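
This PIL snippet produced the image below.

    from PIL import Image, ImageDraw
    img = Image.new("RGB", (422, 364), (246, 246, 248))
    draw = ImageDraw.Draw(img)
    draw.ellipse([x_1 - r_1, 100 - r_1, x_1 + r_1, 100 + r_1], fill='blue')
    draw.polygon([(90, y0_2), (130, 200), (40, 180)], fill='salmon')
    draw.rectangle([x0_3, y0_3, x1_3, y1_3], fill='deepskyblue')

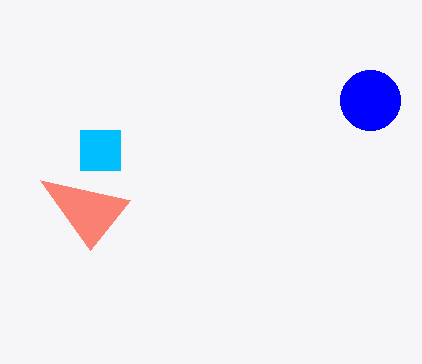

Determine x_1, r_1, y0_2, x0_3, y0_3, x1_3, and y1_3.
x_1 = 370
r_1 = 30
y0_2 = 250
x0_3 = 80
y0_3 = 130
x1_3 = 120
y1_3 = 170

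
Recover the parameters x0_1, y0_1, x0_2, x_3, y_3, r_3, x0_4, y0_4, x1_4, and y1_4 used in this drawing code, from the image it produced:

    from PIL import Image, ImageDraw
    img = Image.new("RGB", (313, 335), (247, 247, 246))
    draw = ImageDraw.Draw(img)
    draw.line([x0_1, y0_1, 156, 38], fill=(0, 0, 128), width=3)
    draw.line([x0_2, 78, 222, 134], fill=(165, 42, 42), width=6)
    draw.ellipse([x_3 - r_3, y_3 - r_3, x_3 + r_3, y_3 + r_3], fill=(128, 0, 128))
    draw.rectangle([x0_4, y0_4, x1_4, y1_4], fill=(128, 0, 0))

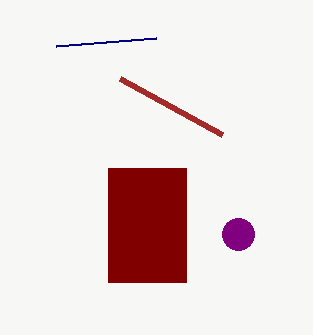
x0_1 = 56
y0_1 = 46
x0_2 = 120
x_3 = 238
y_3 = 234
r_3 = 16
x0_4 = 108
y0_4 = 168
x1_4 = 186
y1_4 = 282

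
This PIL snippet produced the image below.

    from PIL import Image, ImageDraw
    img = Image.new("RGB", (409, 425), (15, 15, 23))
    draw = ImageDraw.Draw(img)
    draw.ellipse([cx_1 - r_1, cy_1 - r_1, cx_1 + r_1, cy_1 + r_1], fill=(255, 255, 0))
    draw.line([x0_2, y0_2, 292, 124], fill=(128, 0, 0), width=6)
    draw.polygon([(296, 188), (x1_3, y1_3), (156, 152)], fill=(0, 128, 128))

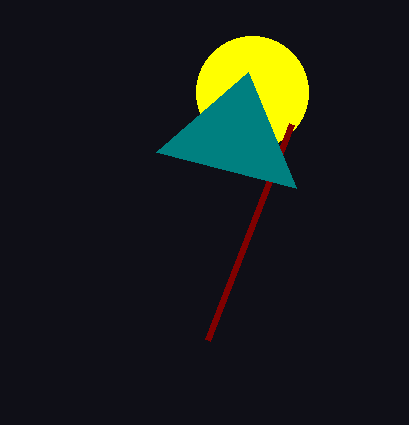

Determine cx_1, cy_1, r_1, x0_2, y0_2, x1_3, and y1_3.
cx_1 = 252; cy_1 = 92; r_1 = 56; x0_2 = 208; y0_2 = 340; x1_3 = 248; y1_3 = 72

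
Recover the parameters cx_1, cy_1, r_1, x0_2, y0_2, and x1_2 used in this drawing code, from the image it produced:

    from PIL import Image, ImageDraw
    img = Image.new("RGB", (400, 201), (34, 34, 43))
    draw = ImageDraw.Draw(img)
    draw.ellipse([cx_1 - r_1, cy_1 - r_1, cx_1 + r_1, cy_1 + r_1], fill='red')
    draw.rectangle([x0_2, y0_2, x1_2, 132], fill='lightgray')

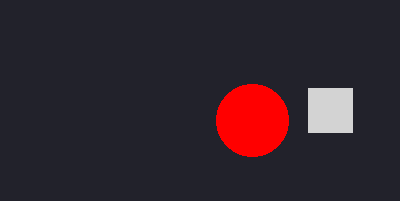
cx_1 = 252, cy_1 = 120, r_1 = 36, x0_2 = 308, y0_2 = 88, x1_2 = 352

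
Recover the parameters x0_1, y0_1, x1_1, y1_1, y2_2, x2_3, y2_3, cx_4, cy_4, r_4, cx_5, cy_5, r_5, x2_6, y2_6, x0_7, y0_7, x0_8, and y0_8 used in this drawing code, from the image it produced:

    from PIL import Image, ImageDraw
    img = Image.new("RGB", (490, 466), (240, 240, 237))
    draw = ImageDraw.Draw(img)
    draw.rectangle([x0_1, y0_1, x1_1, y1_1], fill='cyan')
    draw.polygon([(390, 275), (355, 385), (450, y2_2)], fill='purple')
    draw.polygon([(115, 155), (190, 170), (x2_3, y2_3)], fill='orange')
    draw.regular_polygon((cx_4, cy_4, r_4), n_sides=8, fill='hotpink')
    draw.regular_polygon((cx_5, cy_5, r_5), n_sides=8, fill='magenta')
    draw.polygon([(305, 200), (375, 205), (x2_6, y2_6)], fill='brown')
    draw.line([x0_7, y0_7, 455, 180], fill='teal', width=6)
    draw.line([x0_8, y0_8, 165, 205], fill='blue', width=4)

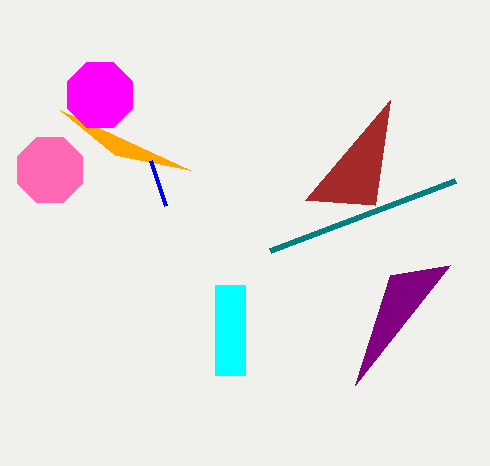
x0_1 = 215, y0_1 = 285, x1_1 = 245, y1_1 = 375, y2_2 = 265, x2_3 = 60, y2_3 = 110, cx_4 = 50, cy_4 = 170, r_4 = 35, cx_5 = 100, cy_5 = 95, r_5 = 35, x2_6 = 390, y2_6 = 100, x0_7 = 270, y0_7 = 250, x0_8 = 150, y0_8 = 160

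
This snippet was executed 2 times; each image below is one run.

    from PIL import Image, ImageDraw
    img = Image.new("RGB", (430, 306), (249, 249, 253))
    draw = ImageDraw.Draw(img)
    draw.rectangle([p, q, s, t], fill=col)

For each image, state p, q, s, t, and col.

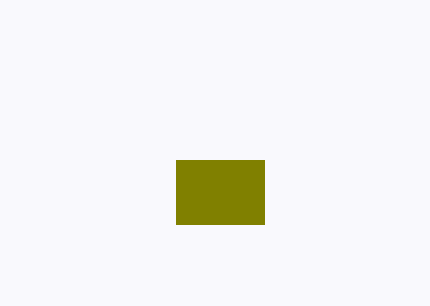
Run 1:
p = 176
q = 160
s = 264
t = 224
col = 'olive'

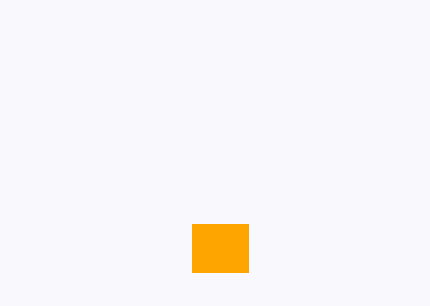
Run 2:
p = 192; q = 224; s = 248; t = 272; col = 'orange'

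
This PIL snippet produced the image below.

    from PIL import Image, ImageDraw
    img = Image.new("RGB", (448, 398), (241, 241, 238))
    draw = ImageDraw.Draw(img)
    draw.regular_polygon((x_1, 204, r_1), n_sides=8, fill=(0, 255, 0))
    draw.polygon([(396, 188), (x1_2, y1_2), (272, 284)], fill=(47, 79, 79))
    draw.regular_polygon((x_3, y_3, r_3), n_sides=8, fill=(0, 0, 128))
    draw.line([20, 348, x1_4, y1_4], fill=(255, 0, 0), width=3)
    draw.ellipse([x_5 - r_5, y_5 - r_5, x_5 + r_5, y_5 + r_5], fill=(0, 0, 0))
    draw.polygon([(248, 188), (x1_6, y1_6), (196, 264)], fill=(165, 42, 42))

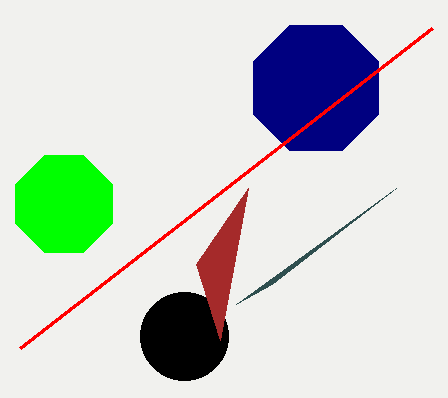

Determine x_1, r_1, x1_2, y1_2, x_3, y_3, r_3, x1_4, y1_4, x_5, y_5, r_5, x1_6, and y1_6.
x_1 = 64
r_1 = 52
x1_2 = 236
y1_2 = 304
x_3 = 316
y_3 = 88
r_3 = 68
x1_4 = 432
y1_4 = 28
x_5 = 184
y_5 = 336
r_5 = 44
x1_6 = 220
y1_6 = 340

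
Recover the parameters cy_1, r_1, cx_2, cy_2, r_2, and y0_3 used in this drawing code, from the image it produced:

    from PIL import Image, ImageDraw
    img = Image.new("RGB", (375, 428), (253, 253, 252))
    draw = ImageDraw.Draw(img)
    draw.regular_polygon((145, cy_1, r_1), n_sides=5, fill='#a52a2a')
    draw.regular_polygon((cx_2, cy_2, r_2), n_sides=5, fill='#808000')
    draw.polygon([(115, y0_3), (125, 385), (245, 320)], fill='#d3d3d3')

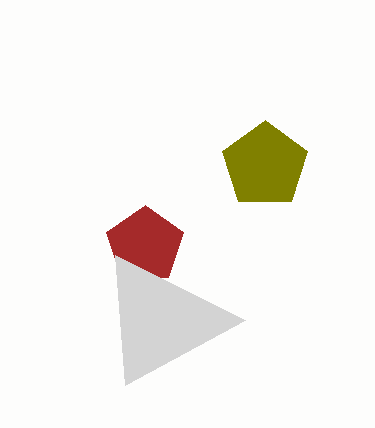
cy_1 = 245
r_1 = 40
cx_2 = 265
cy_2 = 165
r_2 = 45
y0_3 = 255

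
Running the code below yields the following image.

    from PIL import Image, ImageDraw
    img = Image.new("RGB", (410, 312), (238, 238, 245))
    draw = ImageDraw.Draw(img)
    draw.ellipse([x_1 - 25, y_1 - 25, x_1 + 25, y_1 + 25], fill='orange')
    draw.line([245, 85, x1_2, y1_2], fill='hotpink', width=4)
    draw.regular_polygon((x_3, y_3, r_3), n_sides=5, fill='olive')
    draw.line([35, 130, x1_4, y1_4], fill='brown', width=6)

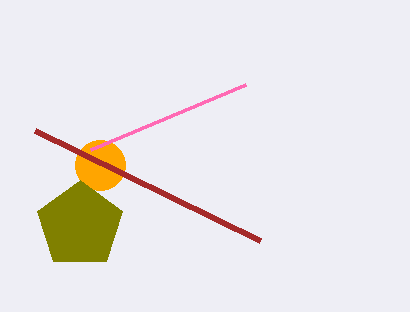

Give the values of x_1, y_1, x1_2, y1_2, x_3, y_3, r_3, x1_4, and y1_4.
x_1 = 100; y_1 = 165; x1_2 = 90; y1_2 = 150; x_3 = 80; y_3 = 225; r_3 = 45; x1_4 = 260; y1_4 = 240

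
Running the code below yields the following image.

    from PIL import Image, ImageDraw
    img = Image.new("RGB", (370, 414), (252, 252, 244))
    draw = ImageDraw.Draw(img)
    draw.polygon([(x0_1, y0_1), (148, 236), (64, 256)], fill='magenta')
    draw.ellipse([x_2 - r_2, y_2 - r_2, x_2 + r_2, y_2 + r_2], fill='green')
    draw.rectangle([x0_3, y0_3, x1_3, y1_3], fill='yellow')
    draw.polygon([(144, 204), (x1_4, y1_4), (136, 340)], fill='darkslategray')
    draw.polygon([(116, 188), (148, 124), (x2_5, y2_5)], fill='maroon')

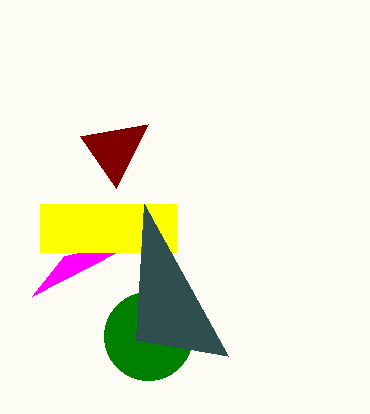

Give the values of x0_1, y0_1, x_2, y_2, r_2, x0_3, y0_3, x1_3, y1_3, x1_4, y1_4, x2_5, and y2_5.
x0_1 = 32; y0_1 = 296; x_2 = 148; y_2 = 336; r_2 = 44; x0_3 = 40; y0_3 = 204; x1_3 = 176; y1_3 = 252; x1_4 = 228; y1_4 = 356; x2_5 = 80; y2_5 = 136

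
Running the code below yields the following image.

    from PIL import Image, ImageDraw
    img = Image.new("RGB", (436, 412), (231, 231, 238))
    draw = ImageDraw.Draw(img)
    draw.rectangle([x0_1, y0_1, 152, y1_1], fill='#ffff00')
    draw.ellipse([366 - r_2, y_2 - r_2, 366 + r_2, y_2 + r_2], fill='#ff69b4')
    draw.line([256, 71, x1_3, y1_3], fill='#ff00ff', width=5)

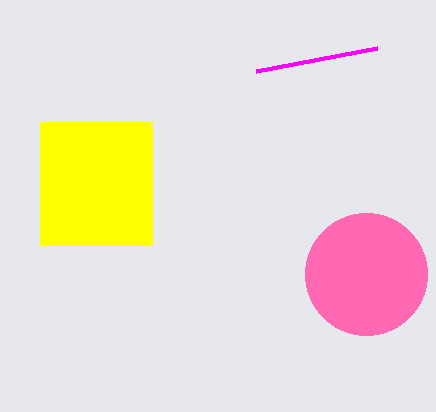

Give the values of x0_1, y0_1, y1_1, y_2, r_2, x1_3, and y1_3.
x0_1 = 40; y0_1 = 122; y1_1 = 245; y_2 = 274; r_2 = 61; x1_3 = 377; y1_3 = 48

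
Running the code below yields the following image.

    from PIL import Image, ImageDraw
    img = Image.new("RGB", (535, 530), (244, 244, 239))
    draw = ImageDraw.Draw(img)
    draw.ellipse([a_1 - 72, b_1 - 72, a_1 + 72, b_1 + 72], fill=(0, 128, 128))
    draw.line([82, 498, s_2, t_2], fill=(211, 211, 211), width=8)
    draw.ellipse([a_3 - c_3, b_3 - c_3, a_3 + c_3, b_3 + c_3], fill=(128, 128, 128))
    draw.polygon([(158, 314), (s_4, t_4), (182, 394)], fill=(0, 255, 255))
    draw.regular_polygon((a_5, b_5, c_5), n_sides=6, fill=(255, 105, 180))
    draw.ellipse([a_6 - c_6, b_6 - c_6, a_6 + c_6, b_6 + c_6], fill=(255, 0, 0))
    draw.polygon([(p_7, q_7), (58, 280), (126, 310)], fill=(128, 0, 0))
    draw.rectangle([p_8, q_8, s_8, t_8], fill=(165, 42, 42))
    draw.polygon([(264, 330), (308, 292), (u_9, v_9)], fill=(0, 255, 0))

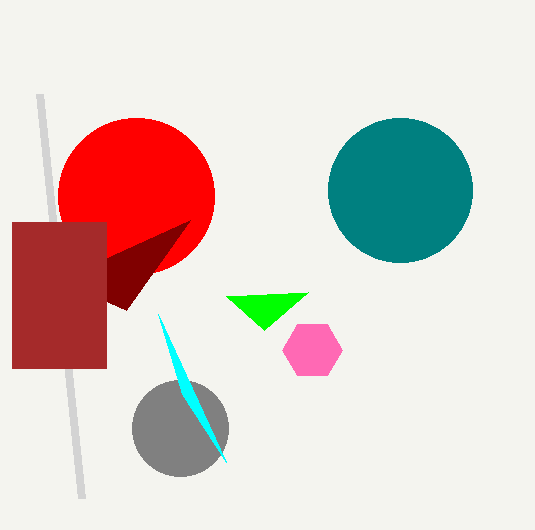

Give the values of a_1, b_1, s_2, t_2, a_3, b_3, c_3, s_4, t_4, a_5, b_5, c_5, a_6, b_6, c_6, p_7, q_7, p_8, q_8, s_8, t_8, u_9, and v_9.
a_1 = 400; b_1 = 190; s_2 = 40; t_2 = 94; a_3 = 180; b_3 = 428; c_3 = 48; s_4 = 226; t_4 = 462; a_5 = 312; b_5 = 350; c_5 = 30; a_6 = 136; b_6 = 196; c_6 = 78; p_7 = 190; q_7 = 220; p_8 = 12; q_8 = 222; s_8 = 106; t_8 = 368; u_9 = 226; v_9 = 296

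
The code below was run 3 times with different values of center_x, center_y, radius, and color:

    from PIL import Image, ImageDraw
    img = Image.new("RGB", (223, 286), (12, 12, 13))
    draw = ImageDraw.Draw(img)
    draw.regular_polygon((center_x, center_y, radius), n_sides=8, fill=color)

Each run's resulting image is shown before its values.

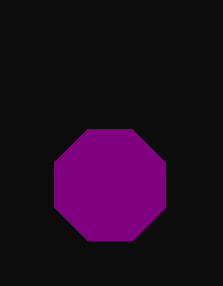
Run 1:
center_x = 110; center_y = 185; radius = 60; color = 'purple'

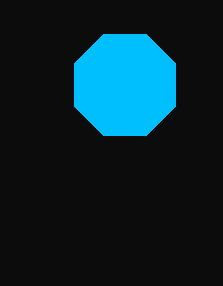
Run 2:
center_x = 125
center_y = 85
radius = 55
color = 'deepskyblue'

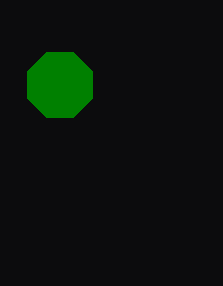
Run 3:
center_x = 60; center_y = 85; radius = 35; color = 'green'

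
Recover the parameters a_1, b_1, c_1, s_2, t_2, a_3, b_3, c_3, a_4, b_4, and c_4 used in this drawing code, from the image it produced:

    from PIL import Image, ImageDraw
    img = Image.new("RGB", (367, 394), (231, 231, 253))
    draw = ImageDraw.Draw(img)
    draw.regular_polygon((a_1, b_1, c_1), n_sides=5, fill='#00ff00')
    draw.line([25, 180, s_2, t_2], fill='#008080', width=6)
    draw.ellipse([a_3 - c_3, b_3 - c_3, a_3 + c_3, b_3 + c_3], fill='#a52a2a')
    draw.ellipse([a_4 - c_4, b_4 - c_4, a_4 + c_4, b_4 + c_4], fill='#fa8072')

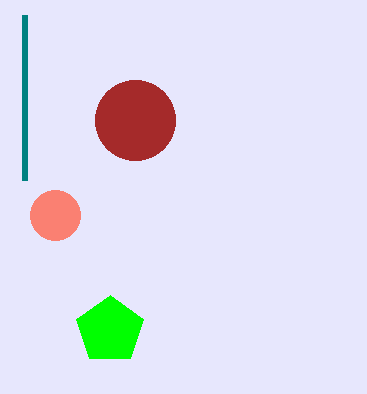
a_1 = 110, b_1 = 330, c_1 = 35, s_2 = 25, t_2 = 15, a_3 = 135, b_3 = 120, c_3 = 40, a_4 = 55, b_4 = 215, c_4 = 25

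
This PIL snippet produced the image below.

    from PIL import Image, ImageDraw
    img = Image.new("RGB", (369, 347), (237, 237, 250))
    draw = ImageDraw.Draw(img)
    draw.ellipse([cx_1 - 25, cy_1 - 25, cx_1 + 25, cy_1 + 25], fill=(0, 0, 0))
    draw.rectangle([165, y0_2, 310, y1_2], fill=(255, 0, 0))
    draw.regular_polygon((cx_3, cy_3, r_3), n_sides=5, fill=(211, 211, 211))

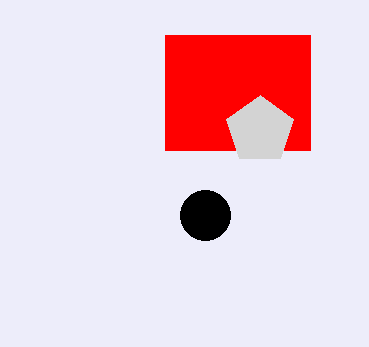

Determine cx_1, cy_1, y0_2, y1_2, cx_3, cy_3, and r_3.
cx_1 = 205, cy_1 = 215, y0_2 = 35, y1_2 = 150, cx_3 = 260, cy_3 = 130, r_3 = 35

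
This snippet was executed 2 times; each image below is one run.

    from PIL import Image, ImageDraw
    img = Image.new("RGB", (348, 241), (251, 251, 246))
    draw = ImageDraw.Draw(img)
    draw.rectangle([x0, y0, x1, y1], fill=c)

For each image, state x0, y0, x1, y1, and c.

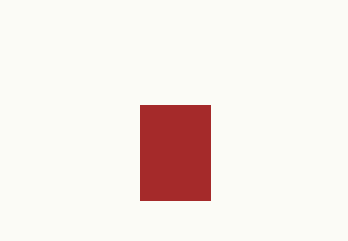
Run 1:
x0 = 140, y0 = 105, x1 = 210, y1 = 200, c = 'brown'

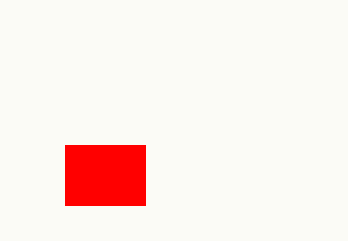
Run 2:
x0 = 65
y0 = 145
x1 = 145
y1 = 205
c = 'red'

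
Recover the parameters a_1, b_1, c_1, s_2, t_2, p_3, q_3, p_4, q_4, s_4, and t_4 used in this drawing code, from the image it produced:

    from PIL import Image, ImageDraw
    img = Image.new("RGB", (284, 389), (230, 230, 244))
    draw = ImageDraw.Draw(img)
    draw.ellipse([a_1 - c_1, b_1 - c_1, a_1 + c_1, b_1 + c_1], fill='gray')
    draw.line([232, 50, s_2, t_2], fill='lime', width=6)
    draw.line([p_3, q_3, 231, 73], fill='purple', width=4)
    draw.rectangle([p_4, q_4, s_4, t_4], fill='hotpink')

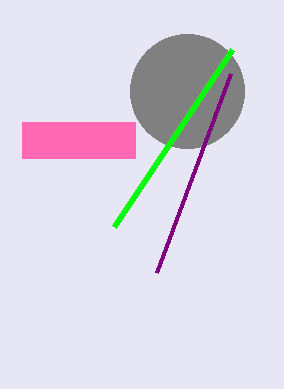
a_1 = 187
b_1 = 91
c_1 = 57
s_2 = 114
t_2 = 227
p_3 = 157
q_3 = 272
p_4 = 22
q_4 = 122
s_4 = 135
t_4 = 158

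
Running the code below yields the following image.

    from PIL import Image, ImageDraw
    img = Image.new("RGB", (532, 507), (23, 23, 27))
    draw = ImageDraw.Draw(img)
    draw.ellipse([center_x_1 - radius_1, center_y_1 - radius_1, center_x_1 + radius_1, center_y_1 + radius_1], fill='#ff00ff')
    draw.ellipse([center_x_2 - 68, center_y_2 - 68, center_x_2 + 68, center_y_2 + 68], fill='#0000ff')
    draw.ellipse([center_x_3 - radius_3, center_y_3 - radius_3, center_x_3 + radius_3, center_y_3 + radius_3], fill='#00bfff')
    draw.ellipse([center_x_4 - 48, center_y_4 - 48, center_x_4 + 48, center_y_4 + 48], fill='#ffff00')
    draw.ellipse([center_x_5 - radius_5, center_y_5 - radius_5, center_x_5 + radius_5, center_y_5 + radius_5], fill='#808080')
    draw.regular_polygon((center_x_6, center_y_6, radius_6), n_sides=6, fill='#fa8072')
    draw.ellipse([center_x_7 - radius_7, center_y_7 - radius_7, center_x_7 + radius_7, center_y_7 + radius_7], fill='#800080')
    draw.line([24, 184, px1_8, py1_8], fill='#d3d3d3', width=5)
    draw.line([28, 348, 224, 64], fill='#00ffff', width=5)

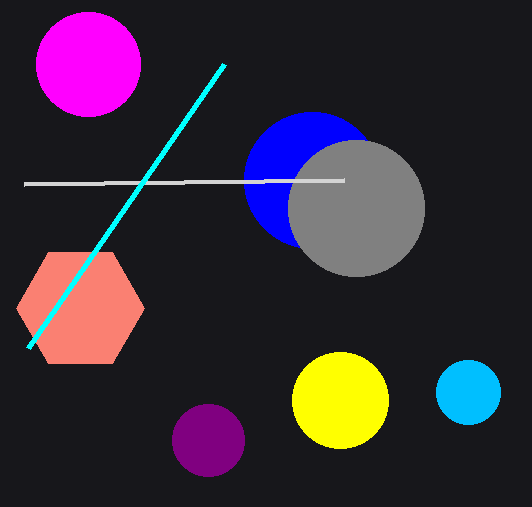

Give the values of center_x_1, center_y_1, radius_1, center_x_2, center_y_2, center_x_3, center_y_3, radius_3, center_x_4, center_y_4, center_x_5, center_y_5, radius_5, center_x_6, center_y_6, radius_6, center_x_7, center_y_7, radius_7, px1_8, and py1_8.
center_x_1 = 88, center_y_1 = 64, radius_1 = 52, center_x_2 = 312, center_y_2 = 180, center_x_3 = 468, center_y_3 = 392, radius_3 = 32, center_x_4 = 340, center_y_4 = 400, center_x_5 = 356, center_y_5 = 208, radius_5 = 68, center_x_6 = 80, center_y_6 = 308, radius_6 = 64, center_x_7 = 208, center_y_7 = 440, radius_7 = 36, px1_8 = 344, py1_8 = 180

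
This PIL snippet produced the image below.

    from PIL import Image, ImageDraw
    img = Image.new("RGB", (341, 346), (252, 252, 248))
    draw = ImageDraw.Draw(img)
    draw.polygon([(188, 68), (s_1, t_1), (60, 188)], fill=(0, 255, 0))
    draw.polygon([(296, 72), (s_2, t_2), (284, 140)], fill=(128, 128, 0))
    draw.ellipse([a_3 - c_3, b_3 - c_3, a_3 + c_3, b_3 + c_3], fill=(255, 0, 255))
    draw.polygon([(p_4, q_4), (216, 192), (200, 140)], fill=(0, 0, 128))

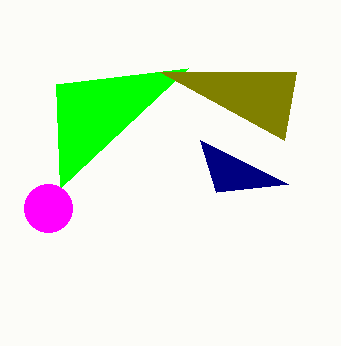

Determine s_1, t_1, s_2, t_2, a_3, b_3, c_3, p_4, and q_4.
s_1 = 56, t_1 = 84, s_2 = 160, t_2 = 72, a_3 = 48, b_3 = 208, c_3 = 24, p_4 = 288, q_4 = 184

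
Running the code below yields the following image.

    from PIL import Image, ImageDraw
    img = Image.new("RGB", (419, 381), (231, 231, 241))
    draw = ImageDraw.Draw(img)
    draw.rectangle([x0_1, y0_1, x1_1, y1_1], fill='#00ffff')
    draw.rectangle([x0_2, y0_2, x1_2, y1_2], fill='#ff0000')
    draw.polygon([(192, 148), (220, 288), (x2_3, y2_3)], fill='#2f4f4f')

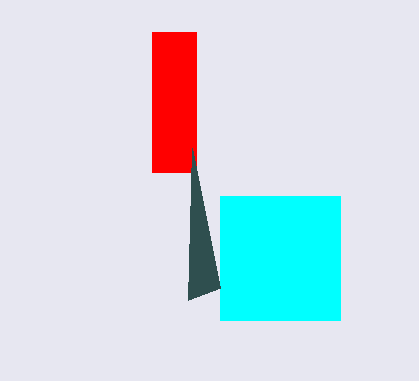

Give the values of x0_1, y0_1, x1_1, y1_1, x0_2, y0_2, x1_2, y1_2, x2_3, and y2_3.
x0_1 = 220, y0_1 = 196, x1_1 = 340, y1_1 = 320, x0_2 = 152, y0_2 = 32, x1_2 = 196, y1_2 = 172, x2_3 = 188, y2_3 = 300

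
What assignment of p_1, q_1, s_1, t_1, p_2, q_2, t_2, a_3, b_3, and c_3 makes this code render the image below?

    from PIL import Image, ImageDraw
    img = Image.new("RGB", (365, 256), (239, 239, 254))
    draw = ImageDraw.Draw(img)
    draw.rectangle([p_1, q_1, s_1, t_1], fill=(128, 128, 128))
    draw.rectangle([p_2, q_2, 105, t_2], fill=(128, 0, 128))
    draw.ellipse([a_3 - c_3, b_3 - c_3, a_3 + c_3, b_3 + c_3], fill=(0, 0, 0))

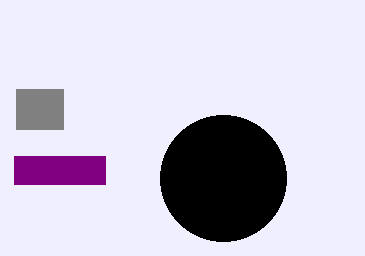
p_1 = 16
q_1 = 89
s_1 = 63
t_1 = 129
p_2 = 14
q_2 = 156
t_2 = 184
a_3 = 223
b_3 = 178
c_3 = 63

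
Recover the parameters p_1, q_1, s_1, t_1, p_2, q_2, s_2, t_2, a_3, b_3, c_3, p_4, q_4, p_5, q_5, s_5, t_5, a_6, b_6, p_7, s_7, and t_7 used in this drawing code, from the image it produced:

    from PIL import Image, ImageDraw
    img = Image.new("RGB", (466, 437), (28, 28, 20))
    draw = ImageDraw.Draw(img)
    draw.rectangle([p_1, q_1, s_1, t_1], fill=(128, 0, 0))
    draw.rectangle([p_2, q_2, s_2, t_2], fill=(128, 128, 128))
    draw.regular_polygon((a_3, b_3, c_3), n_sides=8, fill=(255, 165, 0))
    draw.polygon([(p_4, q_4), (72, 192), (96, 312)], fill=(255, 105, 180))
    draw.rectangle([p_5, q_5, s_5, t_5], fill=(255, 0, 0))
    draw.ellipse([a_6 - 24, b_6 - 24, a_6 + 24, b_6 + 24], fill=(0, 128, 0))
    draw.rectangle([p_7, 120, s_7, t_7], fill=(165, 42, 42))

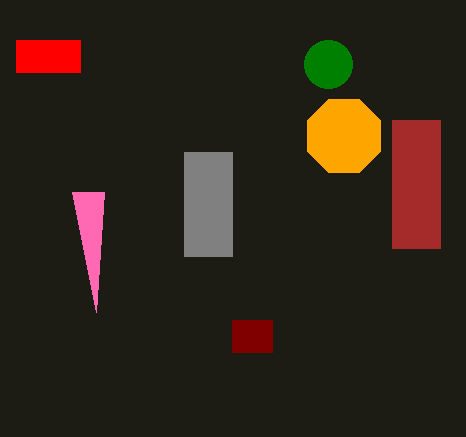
p_1 = 232; q_1 = 320; s_1 = 272; t_1 = 352; p_2 = 184; q_2 = 152; s_2 = 232; t_2 = 256; a_3 = 344; b_3 = 136; c_3 = 40; p_4 = 104; q_4 = 192; p_5 = 16; q_5 = 40; s_5 = 80; t_5 = 72; a_6 = 328; b_6 = 64; p_7 = 392; s_7 = 440; t_7 = 248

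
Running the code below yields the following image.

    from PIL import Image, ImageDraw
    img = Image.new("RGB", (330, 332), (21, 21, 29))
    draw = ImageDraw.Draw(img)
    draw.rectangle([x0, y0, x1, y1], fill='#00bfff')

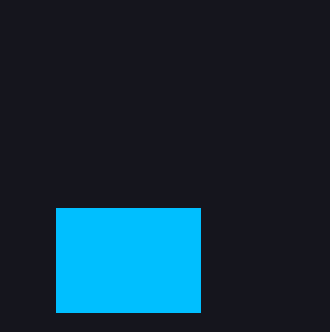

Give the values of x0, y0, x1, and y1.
x0 = 56, y0 = 208, x1 = 200, y1 = 312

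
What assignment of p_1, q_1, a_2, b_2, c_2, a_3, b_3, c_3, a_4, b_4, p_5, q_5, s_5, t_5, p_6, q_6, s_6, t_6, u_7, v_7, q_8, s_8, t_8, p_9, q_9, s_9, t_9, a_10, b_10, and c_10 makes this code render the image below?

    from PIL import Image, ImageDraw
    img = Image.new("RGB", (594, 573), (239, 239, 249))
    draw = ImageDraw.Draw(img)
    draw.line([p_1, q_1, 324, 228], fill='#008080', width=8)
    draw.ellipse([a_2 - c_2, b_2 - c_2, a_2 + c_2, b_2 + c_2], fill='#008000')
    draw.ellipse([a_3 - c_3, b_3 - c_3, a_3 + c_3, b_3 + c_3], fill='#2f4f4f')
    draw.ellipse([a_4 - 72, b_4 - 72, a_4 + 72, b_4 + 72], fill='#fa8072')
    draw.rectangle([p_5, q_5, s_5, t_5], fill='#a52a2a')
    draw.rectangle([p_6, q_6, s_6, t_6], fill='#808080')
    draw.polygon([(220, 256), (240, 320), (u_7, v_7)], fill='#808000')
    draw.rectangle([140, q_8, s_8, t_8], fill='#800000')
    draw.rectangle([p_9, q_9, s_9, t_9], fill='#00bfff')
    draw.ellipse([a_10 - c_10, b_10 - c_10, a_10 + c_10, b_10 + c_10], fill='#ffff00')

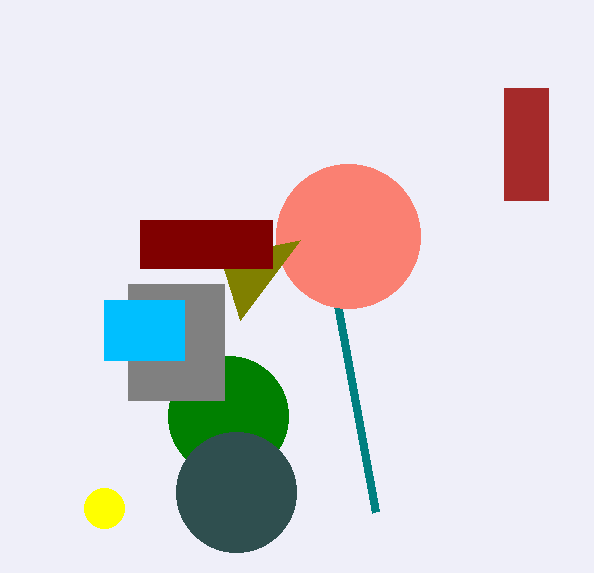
p_1 = 376; q_1 = 512; a_2 = 228; b_2 = 416; c_2 = 60; a_3 = 236; b_3 = 492; c_3 = 60; a_4 = 348; b_4 = 236; p_5 = 504; q_5 = 88; s_5 = 548; t_5 = 200; p_6 = 128; q_6 = 284; s_6 = 224; t_6 = 400; u_7 = 300; v_7 = 240; q_8 = 220; s_8 = 272; t_8 = 268; p_9 = 104; q_9 = 300; s_9 = 184; t_9 = 360; a_10 = 104; b_10 = 508; c_10 = 20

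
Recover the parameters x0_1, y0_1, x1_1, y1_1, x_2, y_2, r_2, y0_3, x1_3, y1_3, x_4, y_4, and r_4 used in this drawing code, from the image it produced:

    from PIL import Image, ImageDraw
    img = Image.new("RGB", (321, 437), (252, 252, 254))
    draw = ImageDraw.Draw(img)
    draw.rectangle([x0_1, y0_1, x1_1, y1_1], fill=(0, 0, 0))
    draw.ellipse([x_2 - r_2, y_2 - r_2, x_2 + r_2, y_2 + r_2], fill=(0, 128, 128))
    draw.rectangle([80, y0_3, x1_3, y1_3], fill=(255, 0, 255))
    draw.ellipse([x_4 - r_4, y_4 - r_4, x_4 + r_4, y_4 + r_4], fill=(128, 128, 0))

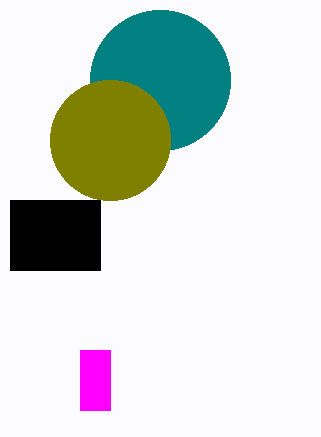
x0_1 = 10, y0_1 = 200, x1_1 = 100, y1_1 = 270, x_2 = 160, y_2 = 80, r_2 = 70, y0_3 = 350, x1_3 = 110, y1_3 = 410, x_4 = 110, y_4 = 140, r_4 = 60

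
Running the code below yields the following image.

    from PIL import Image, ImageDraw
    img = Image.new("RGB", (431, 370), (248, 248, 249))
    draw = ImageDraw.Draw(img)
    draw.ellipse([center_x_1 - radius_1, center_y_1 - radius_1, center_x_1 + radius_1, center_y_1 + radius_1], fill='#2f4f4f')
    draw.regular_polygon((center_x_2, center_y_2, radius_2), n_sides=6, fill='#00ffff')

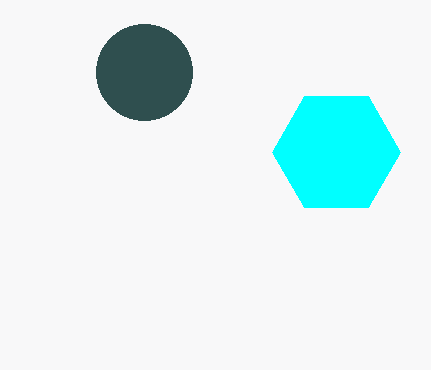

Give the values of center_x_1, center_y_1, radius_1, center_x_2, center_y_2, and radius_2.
center_x_1 = 144, center_y_1 = 72, radius_1 = 48, center_x_2 = 336, center_y_2 = 152, radius_2 = 64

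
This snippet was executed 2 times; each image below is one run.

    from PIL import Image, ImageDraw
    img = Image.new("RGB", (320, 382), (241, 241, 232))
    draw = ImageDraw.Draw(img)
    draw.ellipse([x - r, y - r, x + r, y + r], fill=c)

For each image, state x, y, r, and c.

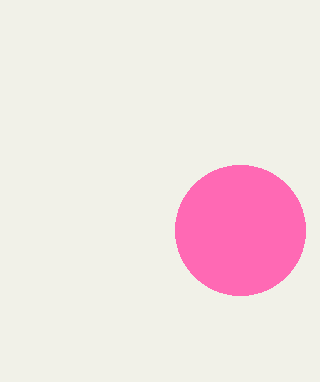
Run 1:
x = 240
y = 230
r = 65
c = 'hotpink'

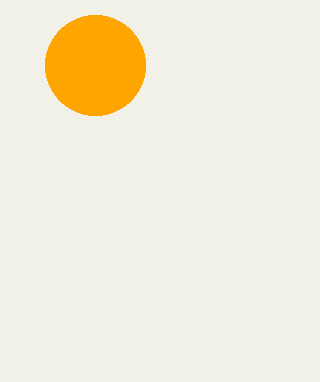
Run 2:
x = 95; y = 65; r = 50; c = 'orange'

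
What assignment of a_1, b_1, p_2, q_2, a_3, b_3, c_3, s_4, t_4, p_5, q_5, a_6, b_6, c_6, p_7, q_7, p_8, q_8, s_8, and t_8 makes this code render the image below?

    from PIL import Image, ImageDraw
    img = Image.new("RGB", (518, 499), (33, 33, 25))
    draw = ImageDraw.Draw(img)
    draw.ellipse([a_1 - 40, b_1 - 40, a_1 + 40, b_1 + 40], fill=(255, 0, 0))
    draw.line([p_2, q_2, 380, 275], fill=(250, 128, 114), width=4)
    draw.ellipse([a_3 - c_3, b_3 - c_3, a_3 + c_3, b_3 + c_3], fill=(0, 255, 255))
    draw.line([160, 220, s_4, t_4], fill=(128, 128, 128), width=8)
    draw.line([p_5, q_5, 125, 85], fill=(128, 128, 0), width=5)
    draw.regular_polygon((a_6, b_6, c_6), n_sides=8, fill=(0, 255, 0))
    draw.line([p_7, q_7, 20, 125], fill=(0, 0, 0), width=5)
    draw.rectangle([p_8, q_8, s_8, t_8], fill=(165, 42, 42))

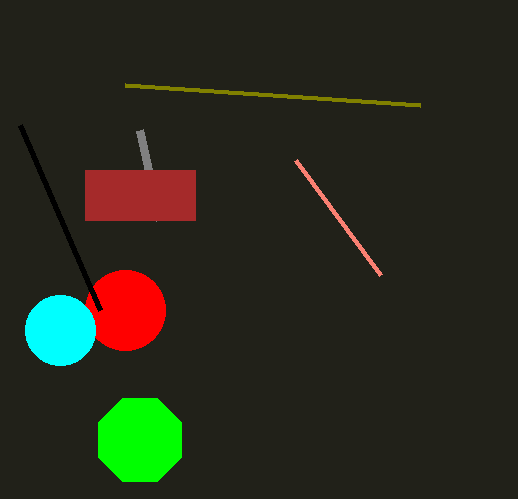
a_1 = 125
b_1 = 310
p_2 = 295
q_2 = 160
a_3 = 60
b_3 = 330
c_3 = 35
s_4 = 140
t_4 = 130
p_5 = 420
q_5 = 105
a_6 = 140
b_6 = 440
c_6 = 45
p_7 = 100
q_7 = 310
p_8 = 85
q_8 = 170
s_8 = 195
t_8 = 220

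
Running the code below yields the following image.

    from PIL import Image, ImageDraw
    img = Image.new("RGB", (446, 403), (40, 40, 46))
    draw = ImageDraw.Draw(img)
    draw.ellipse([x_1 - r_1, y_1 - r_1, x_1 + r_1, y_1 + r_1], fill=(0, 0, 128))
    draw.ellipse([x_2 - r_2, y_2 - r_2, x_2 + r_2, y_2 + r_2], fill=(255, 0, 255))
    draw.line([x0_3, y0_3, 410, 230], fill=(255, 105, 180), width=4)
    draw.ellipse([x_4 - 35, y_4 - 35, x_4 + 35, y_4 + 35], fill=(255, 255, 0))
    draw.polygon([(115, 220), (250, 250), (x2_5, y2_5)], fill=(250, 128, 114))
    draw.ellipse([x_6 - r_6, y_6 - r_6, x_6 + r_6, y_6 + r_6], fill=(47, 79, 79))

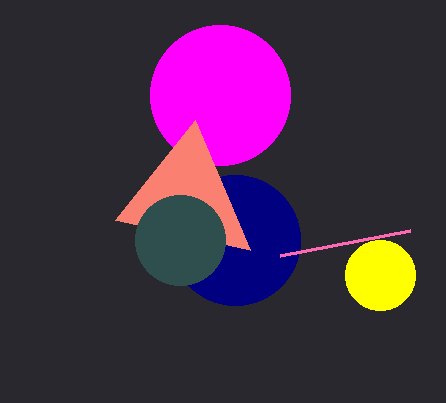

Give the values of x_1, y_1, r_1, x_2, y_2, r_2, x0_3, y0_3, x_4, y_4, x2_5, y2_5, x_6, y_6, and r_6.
x_1 = 235
y_1 = 240
r_1 = 65
x_2 = 220
y_2 = 95
r_2 = 70
x0_3 = 280
y0_3 = 255
x_4 = 380
y_4 = 275
x2_5 = 195
y2_5 = 120
x_6 = 180
y_6 = 240
r_6 = 45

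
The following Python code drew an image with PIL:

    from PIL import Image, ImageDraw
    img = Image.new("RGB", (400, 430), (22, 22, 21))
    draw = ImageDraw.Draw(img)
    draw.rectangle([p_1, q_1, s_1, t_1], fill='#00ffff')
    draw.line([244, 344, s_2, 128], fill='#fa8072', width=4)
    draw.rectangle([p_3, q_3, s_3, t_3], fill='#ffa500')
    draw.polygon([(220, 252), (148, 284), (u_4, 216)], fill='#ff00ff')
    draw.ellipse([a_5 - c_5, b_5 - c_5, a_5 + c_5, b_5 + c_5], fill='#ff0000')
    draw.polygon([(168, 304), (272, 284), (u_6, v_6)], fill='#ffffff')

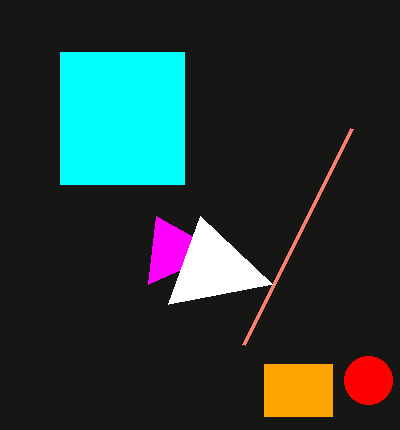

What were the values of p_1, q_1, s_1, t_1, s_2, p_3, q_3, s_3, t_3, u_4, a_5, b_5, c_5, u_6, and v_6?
p_1 = 60
q_1 = 52
s_1 = 184
t_1 = 184
s_2 = 352
p_3 = 264
q_3 = 364
s_3 = 332
t_3 = 416
u_4 = 156
a_5 = 368
b_5 = 380
c_5 = 24
u_6 = 200
v_6 = 216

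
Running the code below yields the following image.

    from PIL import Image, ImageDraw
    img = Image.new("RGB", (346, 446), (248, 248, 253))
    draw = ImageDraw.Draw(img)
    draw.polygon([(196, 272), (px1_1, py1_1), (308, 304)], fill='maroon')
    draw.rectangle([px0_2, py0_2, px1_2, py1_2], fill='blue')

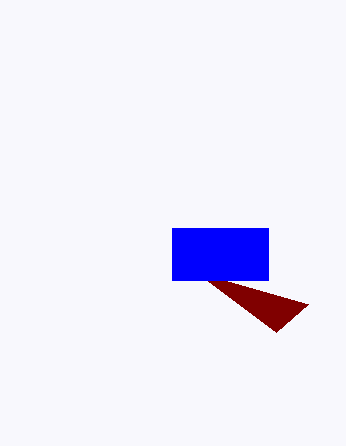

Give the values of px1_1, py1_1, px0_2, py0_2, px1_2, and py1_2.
px1_1 = 276, py1_1 = 332, px0_2 = 172, py0_2 = 228, px1_2 = 268, py1_2 = 280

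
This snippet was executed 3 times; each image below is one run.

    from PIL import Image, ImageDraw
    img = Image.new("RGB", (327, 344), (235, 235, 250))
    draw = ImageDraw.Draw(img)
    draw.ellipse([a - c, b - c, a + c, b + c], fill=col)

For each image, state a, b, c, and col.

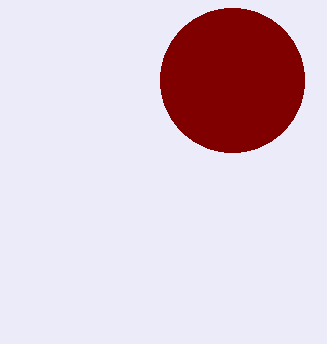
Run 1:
a = 232
b = 80
c = 72
col = 'maroon'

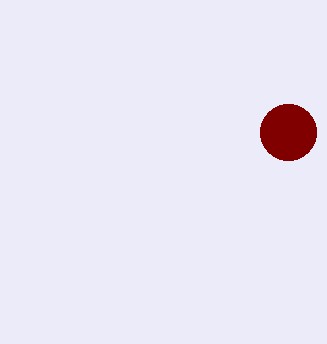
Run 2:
a = 288; b = 132; c = 28; col = 'maroon'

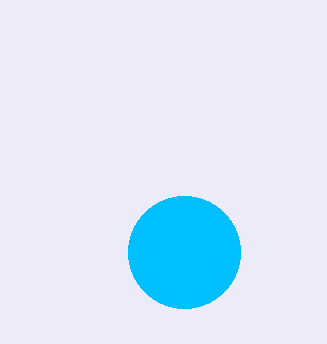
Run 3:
a = 184; b = 252; c = 56; col = 'deepskyblue'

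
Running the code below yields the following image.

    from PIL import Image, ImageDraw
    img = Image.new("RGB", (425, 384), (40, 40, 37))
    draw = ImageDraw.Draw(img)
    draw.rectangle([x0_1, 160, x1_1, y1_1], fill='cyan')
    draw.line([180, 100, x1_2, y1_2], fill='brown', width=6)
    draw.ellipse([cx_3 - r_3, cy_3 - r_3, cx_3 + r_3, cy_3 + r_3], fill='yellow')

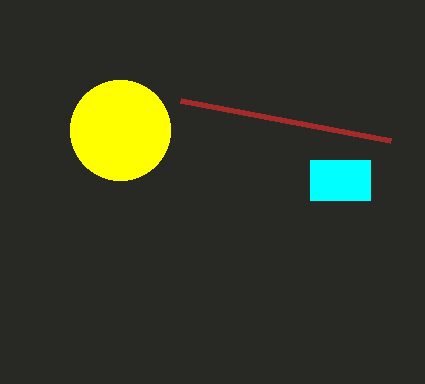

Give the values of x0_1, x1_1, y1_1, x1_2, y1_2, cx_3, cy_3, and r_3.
x0_1 = 310, x1_1 = 370, y1_1 = 200, x1_2 = 390, y1_2 = 140, cx_3 = 120, cy_3 = 130, r_3 = 50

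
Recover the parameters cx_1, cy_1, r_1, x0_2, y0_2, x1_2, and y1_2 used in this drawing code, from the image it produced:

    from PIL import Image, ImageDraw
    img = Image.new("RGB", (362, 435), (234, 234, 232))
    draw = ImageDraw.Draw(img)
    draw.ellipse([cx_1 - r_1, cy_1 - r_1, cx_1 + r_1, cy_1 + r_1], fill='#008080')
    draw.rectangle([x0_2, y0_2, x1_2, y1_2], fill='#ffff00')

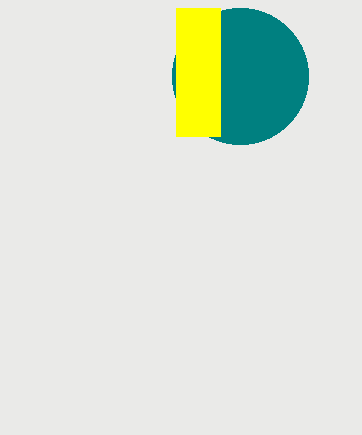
cx_1 = 240
cy_1 = 76
r_1 = 68
x0_2 = 176
y0_2 = 8
x1_2 = 220
y1_2 = 136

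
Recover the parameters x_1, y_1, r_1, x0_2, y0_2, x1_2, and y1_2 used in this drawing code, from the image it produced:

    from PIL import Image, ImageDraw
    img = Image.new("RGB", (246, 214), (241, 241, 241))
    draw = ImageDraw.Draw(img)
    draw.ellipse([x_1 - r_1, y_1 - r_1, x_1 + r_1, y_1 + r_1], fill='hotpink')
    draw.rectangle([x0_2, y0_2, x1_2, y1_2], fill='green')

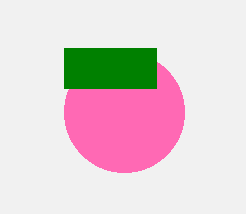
x_1 = 124
y_1 = 112
r_1 = 60
x0_2 = 64
y0_2 = 48
x1_2 = 156
y1_2 = 88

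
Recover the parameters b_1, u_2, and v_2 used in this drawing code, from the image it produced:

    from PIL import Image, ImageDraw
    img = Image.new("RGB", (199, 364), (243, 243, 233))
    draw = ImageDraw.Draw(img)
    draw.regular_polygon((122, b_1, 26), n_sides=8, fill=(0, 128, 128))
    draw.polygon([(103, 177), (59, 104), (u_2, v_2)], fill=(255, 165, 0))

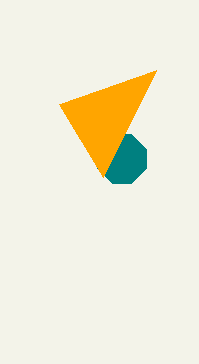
b_1 = 159; u_2 = 156; v_2 = 70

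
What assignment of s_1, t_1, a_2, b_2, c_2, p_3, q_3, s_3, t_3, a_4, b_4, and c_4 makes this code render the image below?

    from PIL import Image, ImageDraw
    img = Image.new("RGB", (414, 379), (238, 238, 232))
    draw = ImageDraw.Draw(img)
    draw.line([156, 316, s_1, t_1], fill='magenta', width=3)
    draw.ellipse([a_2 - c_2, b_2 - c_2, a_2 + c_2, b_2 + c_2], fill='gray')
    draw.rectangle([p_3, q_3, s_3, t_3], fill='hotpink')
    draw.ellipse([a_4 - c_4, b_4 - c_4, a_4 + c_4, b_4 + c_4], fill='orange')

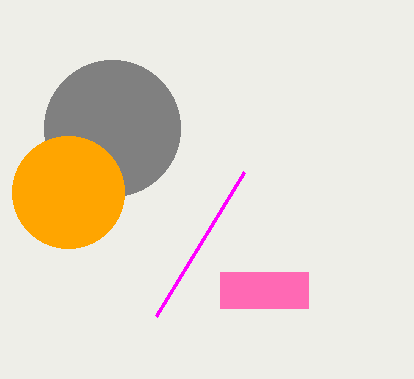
s_1 = 244
t_1 = 172
a_2 = 112
b_2 = 128
c_2 = 68
p_3 = 220
q_3 = 272
s_3 = 308
t_3 = 308
a_4 = 68
b_4 = 192
c_4 = 56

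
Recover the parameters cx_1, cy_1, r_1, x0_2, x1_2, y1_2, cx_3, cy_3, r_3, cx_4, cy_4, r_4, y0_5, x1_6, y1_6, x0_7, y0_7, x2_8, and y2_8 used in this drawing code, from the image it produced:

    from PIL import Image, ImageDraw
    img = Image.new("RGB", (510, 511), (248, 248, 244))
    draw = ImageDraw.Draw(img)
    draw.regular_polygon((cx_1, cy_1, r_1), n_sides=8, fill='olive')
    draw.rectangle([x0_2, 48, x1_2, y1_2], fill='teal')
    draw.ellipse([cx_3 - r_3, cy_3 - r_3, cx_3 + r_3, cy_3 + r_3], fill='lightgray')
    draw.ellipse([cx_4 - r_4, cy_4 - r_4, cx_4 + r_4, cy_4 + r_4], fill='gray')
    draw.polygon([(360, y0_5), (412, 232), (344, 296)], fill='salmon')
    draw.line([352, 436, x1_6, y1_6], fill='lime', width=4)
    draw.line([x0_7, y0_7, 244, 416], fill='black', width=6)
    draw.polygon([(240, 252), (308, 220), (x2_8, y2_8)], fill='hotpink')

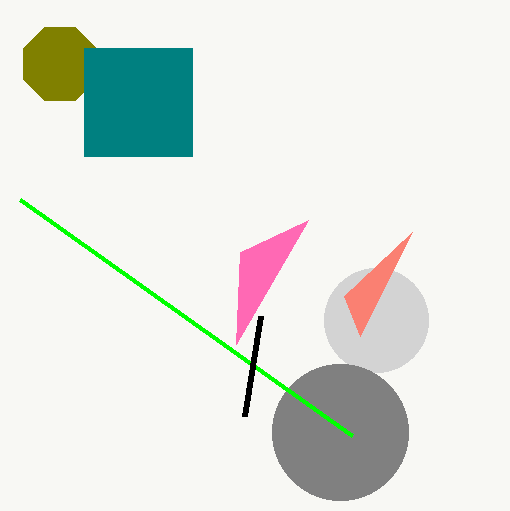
cx_1 = 60
cy_1 = 64
r_1 = 40
x0_2 = 84
x1_2 = 192
y1_2 = 156
cx_3 = 376
cy_3 = 320
r_3 = 52
cx_4 = 340
cy_4 = 432
r_4 = 68
y0_5 = 336
x1_6 = 20
y1_6 = 200
x0_7 = 260
y0_7 = 316
x2_8 = 236
y2_8 = 344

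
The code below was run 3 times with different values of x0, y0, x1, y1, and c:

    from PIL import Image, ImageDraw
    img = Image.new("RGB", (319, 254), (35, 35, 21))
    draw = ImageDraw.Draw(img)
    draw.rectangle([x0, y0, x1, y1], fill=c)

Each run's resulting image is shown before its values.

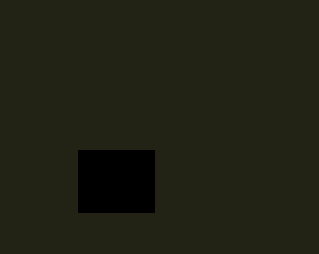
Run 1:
x0 = 78; y0 = 150; x1 = 154; y1 = 212; c = 'black'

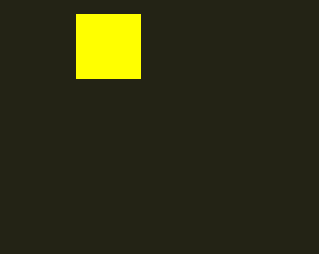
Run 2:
x0 = 76; y0 = 14; x1 = 140; y1 = 78; c = 'yellow'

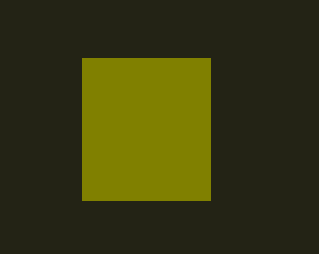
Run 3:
x0 = 82, y0 = 58, x1 = 210, y1 = 200, c = 'olive'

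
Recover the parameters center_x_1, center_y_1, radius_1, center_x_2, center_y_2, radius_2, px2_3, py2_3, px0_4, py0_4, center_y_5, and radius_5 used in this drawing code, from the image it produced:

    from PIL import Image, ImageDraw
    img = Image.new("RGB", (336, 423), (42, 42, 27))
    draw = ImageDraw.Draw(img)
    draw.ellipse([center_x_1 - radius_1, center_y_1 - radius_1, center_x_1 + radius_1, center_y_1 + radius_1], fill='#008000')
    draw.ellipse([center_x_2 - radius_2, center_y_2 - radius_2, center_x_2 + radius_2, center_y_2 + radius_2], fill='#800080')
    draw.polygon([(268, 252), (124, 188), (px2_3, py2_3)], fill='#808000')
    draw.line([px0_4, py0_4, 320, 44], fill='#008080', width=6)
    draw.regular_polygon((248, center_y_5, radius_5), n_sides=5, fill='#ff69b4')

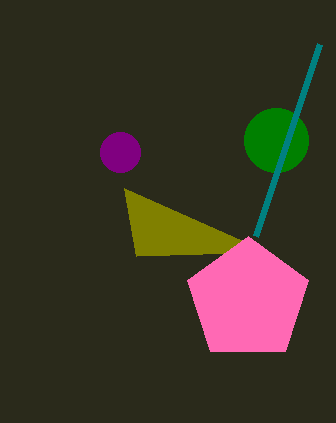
center_x_1 = 276; center_y_1 = 140; radius_1 = 32; center_x_2 = 120; center_y_2 = 152; radius_2 = 20; px2_3 = 136; py2_3 = 256; px0_4 = 256; py0_4 = 236; center_y_5 = 300; radius_5 = 64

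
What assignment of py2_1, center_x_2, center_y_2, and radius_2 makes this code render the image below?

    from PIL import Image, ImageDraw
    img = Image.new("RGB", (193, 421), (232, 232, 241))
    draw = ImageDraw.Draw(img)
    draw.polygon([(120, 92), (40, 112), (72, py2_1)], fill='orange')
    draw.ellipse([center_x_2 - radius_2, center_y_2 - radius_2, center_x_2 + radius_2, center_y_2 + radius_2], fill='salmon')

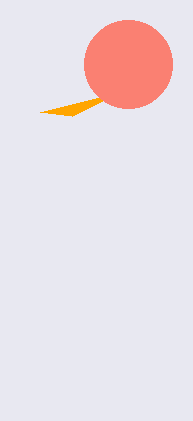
py2_1 = 116, center_x_2 = 128, center_y_2 = 64, radius_2 = 44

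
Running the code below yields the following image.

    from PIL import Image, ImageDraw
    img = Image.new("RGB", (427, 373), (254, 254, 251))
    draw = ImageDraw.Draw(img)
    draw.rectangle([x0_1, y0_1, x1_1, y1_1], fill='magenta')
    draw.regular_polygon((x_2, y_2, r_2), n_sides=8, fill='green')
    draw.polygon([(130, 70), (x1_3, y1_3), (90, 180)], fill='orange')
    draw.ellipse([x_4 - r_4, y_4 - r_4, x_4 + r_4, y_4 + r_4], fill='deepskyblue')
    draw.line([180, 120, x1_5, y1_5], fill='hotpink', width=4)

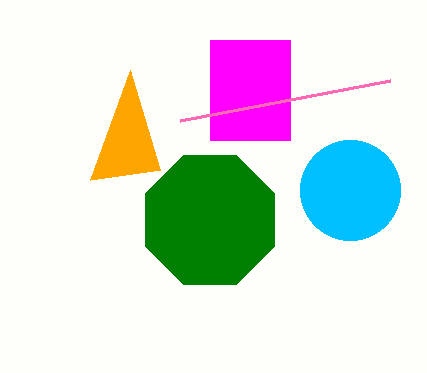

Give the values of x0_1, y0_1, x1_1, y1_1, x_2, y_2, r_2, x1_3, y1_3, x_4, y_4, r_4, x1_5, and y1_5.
x0_1 = 210; y0_1 = 40; x1_1 = 290; y1_1 = 140; x_2 = 210; y_2 = 220; r_2 = 70; x1_3 = 160; y1_3 = 170; x_4 = 350; y_4 = 190; r_4 = 50; x1_5 = 390; y1_5 = 80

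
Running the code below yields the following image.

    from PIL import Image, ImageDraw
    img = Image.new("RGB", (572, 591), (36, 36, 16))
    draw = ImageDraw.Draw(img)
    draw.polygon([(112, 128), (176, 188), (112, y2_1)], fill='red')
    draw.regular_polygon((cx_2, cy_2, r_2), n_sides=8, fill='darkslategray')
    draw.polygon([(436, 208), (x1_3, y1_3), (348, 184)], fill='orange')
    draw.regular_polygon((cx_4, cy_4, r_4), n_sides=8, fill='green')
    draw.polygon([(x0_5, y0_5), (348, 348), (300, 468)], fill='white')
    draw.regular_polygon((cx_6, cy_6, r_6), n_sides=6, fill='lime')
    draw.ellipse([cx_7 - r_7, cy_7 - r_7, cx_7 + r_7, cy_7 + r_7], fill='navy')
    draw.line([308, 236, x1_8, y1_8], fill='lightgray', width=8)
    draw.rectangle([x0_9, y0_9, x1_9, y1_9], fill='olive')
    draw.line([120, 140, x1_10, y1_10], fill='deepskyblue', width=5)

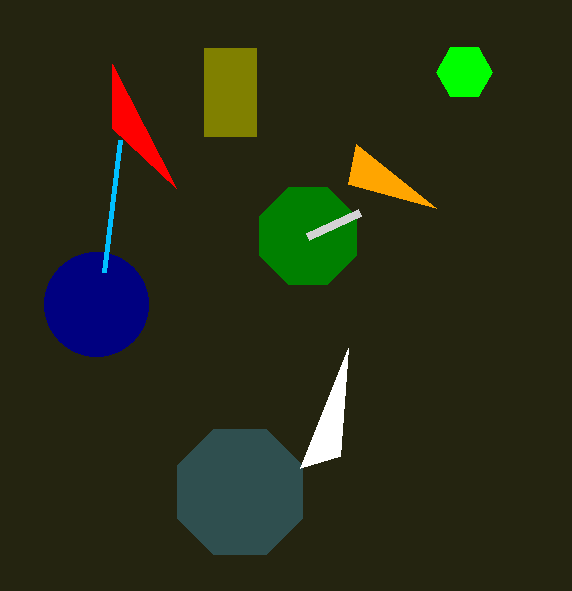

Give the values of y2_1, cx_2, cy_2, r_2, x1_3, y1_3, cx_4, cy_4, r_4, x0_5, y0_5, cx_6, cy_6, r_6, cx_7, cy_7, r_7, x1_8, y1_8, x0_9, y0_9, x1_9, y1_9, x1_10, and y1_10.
y2_1 = 64, cx_2 = 240, cy_2 = 492, r_2 = 68, x1_3 = 356, y1_3 = 144, cx_4 = 308, cy_4 = 236, r_4 = 52, x0_5 = 340, y0_5 = 456, cx_6 = 464, cy_6 = 72, r_6 = 28, cx_7 = 96, cy_7 = 304, r_7 = 52, x1_8 = 360, y1_8 = 212, x0_9 = 204, y0_9 = 48, x1_9 = 256, y1_9 = 136, x1_10 = 104, y1_10 = 272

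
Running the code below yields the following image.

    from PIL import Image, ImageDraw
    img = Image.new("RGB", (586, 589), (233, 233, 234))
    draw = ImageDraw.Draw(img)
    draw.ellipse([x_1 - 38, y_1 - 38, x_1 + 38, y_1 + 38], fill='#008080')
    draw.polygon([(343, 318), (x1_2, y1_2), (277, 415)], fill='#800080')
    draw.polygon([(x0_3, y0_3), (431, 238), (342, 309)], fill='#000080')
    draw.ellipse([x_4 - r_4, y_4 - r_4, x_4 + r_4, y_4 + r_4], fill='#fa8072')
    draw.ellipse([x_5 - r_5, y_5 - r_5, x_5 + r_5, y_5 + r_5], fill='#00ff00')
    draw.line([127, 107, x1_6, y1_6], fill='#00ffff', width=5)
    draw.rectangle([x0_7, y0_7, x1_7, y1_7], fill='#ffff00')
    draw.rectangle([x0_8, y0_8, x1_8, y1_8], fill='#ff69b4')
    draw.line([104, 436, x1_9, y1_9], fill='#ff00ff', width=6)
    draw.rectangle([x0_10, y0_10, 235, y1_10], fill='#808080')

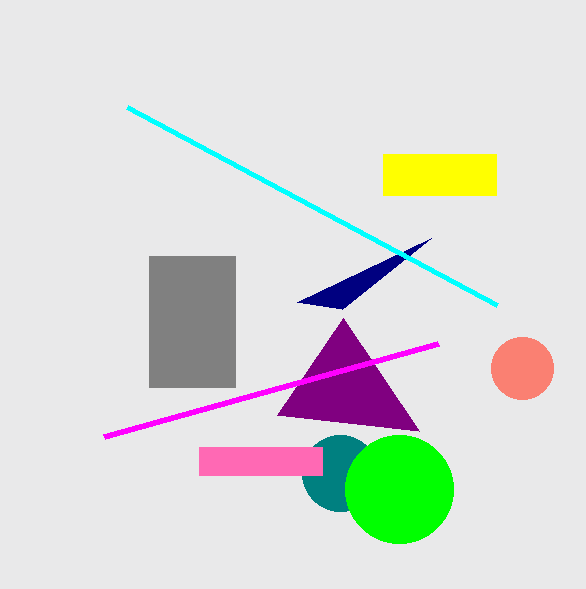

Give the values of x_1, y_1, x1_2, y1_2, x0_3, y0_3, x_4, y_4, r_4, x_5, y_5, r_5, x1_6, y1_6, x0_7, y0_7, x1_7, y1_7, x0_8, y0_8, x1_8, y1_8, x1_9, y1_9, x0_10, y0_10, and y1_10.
x_1 = 340; y_1 = 473; x1_2 = 419; y1_2 = 431; x0_3 = 297; y0_3 = 302; x_4 = 522; y_4 = 368; r_4 = 31; x_5 = 399; y_5 = 489; r_5 = 54; x1_6 = 497; y1_6 = 305; x0_7 = 383; y0_7 = 154; x1_7 = 496; y1_7 = 195; x0_8 = 199; y0_8 = 447; x1_8 = 322; y1_8 = 475; x1_9 = 438; y1_9 = 343; x0_10 = 149; y0_10 = 256; y1_10 = 387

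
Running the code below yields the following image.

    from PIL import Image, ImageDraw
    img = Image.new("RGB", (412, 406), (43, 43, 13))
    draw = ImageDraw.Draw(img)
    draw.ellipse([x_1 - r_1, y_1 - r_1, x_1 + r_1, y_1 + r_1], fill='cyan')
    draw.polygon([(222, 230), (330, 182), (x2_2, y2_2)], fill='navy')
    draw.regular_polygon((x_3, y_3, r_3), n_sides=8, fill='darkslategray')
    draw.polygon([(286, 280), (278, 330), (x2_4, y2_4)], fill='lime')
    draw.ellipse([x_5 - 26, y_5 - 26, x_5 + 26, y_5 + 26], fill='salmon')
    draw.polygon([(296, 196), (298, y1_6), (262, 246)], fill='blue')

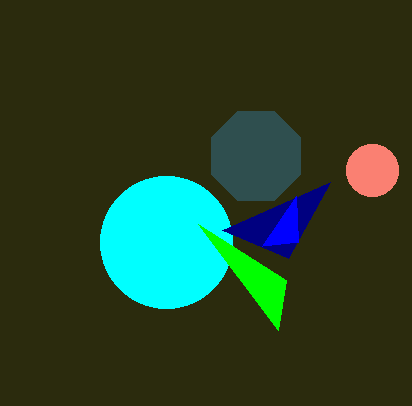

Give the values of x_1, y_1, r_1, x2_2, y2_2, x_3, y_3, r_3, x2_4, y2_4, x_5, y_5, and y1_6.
x_1 = 166, y_1 = 242, r_1 = 66, x2_2 = 288, y2_2 = 258, x_3 = 256, y_3 = 156, r_3 = 48, x2_4 = 198, y2_4 = 224, x_5 = 372, y_5 = 170, y1_6 = 242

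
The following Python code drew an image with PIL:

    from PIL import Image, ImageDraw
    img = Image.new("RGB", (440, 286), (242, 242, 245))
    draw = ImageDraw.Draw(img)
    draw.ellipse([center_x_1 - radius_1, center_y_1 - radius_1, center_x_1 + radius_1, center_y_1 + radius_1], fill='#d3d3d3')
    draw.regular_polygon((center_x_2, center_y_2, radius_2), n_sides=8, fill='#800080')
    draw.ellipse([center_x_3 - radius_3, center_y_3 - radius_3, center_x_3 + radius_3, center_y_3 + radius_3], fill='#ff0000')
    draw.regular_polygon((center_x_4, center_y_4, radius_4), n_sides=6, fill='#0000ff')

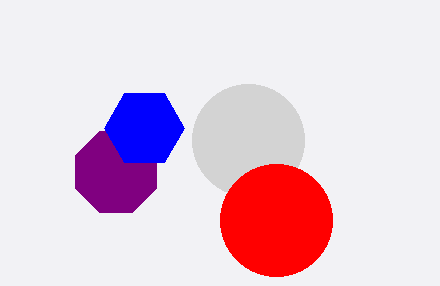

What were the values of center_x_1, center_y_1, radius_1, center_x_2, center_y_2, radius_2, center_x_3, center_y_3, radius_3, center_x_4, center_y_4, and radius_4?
center_x_1 = 248; center_y_1 = 140; radius_1 = 56; center_x_2 = 116; center_y_2 = 172; radius_2 = 44; center_x_3 = 276; center_y_3 = 220; radius_3 = 56; center_x_4 = 144; center_y_4 = 128; radius_4 = 40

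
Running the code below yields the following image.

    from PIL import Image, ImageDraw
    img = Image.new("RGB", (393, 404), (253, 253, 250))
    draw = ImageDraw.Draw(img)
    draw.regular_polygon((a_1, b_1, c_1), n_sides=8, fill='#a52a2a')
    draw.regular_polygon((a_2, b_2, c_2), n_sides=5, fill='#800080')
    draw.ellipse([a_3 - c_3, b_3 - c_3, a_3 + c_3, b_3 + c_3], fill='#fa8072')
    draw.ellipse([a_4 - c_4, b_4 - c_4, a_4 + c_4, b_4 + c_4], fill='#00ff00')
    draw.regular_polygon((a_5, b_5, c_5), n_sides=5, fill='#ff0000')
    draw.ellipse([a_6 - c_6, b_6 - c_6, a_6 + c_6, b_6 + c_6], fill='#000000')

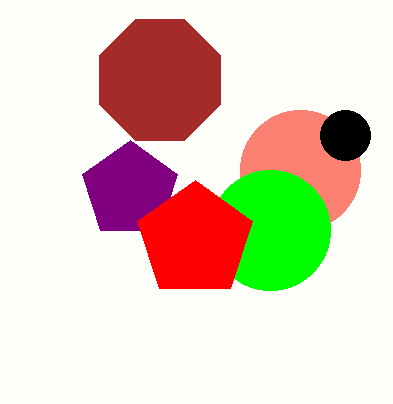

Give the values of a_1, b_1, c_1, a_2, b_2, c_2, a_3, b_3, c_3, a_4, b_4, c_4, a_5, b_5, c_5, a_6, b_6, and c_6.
a_1 = 160; b_1 = 80; c_1 = 65; a_2 = 130; b_2 = 190; c_2 = 50; a_3 = 300; b_3 = 170; c_3 = 60; a_4 = 270; b_4 = 230; c_4 = 60; a_5 = 195; b_5 = 240; c_5 = 60; a_6 = 345; b_6 = 135; c_6 = 25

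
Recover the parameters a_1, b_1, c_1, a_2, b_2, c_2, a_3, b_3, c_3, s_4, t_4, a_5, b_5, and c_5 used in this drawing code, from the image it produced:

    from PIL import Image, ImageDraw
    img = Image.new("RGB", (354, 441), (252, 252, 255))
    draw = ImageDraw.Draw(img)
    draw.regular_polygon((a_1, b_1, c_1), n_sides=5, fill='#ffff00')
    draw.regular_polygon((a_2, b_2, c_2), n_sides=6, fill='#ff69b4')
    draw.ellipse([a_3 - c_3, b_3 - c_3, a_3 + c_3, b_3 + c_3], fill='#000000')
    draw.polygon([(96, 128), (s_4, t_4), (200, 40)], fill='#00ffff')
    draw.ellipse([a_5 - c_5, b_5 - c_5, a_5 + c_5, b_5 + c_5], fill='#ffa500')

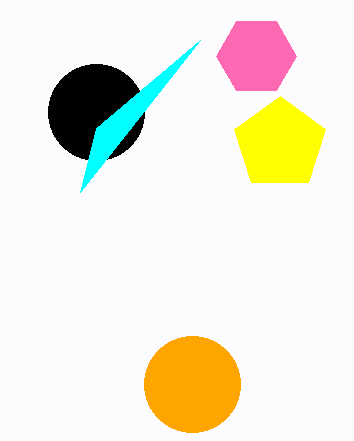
a_1 = 280; b_1 = 144; c_1 = 48; a_2 = 256; b_2 = 56; c_2 = 40; a_3 = 96; b_3 = 112; c_3 = 48; s_4 = 80; t_4 = 192; a_5 = 192; b_5 = 384; c_5 = 48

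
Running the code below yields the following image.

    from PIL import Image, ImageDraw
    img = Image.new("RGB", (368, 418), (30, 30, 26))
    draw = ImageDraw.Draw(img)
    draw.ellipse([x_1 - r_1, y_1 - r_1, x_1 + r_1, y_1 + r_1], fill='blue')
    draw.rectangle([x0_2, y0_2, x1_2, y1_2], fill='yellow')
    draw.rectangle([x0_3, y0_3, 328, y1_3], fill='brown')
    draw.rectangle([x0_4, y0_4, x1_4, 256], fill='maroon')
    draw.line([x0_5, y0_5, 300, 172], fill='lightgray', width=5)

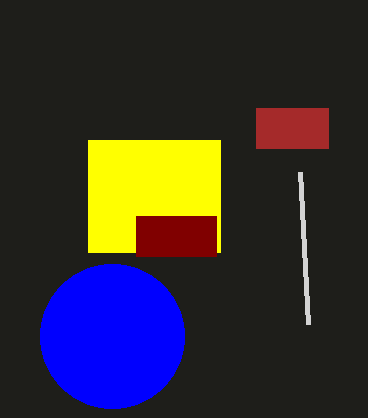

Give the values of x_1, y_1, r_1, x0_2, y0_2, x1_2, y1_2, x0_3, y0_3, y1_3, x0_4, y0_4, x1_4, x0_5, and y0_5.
x_1 = 112
y_1 = 336
r_1 = 72
x0_2 = 88
y0_2 = 140
x1_2 = 220
y1_2 = 252
x0_3 = 256
y0_3 = 108
y1_3 = 148
x0_4 = 136
y0_4 = 216
x1_4 = 216
x0_5 = 308
y0_5 = 324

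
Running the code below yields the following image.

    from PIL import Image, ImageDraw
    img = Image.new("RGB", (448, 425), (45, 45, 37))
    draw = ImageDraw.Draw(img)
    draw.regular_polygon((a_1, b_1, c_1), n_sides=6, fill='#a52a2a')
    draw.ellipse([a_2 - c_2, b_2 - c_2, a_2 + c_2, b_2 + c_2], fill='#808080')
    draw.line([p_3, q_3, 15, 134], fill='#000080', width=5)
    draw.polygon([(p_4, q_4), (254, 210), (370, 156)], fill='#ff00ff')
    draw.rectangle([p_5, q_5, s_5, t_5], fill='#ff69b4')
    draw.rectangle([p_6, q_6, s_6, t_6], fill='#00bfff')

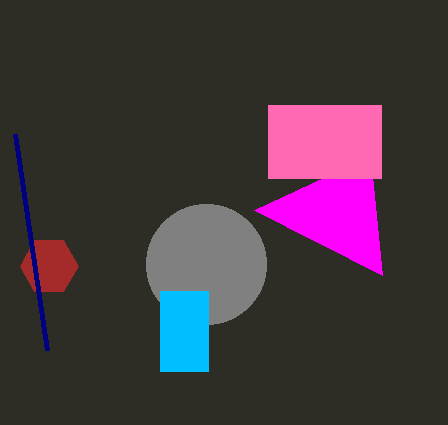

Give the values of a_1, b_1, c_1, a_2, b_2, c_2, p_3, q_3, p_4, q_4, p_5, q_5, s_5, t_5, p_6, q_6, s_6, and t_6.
a_1 = 49, b_1 = 266, c_1 = 29, a_2 = 206, b_2 = 264, c_2 = 60, p_3 = 47, q_3 = 350, p_4 = 382, q_4 = 275, p_5 = 268, q_5 = 105, s_5 = 381, t_5 = 178, p_6 = 160, q_6 = 291, s_6 = 208, t_6 = 371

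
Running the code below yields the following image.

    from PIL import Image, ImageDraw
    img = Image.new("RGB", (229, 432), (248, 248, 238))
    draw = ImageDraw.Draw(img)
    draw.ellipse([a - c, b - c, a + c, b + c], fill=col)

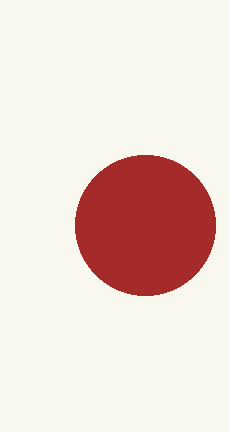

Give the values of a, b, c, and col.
a = 145; b = 225; c = 70; col = 'brown'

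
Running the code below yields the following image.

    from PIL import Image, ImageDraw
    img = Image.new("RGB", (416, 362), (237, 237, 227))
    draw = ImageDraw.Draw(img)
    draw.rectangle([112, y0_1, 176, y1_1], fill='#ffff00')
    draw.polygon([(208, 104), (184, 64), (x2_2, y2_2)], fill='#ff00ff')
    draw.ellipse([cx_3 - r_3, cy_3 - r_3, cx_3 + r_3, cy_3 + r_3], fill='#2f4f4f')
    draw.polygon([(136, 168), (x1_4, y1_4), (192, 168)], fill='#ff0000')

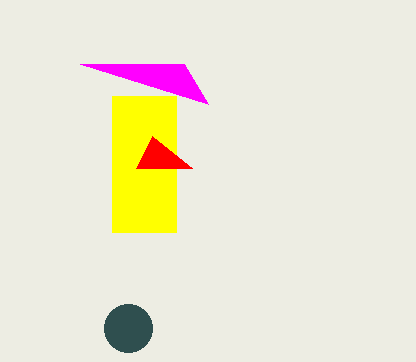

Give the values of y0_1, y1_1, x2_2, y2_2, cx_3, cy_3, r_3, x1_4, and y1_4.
y0_1 = 96, y1_1 = 232, x2_2 = 80, y2_2 = 64, cx_3 = 128, cy_3 = 328, r_3 = 24, x1_4 = 152, y1_4 = 136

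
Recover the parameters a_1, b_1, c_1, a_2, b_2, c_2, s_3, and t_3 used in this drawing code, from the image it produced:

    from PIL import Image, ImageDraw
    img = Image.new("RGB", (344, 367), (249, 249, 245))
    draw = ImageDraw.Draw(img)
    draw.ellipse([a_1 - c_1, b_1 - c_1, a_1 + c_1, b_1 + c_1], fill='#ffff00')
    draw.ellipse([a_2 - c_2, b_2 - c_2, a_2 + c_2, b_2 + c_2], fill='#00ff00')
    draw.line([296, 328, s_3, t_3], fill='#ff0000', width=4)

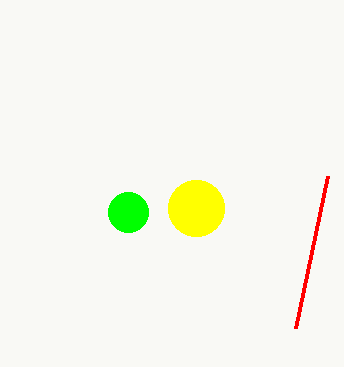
a_1 = 196
b_1 = 208
c_1 = 28
a_2 = 128
b_2 = 212
c_2 = 20
s_3 = 328
t_3 = 176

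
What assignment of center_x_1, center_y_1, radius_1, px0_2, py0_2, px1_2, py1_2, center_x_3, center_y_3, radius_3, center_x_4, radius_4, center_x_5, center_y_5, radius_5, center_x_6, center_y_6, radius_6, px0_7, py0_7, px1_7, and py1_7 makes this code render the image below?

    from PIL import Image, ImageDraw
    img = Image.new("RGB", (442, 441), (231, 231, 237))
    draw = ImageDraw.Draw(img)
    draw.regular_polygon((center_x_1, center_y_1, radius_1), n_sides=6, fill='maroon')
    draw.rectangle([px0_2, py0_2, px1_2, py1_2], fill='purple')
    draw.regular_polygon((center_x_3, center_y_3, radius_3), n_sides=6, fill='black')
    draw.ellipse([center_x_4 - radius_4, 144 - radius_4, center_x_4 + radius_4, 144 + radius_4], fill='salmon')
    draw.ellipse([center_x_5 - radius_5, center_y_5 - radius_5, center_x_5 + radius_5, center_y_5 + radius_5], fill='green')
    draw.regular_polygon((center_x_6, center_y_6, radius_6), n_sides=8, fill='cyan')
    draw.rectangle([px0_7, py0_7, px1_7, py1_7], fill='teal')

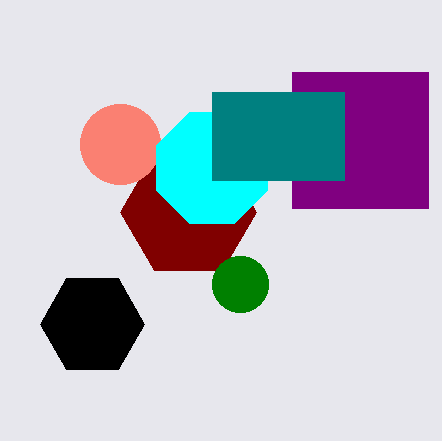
center_x_1 = 188; center_y_1 = 212; radius_1 = 68; px0_2 = 292; py0_2 = 72; px1_2 = 428; py1_2 = 208; center_x_3 = 92; center_y_3 = 324; radius_3 = 52; center_x_4 = 120; radius_4 = 40; center_x_5 = 240; center_y_5 = 284; radius_5 = 28; center_x_6 = 212; center_y_6 = 168; radius_6 = 60; px0_7 = 212; py0_7 = 92; px1_7 = 344; py1_7 = 180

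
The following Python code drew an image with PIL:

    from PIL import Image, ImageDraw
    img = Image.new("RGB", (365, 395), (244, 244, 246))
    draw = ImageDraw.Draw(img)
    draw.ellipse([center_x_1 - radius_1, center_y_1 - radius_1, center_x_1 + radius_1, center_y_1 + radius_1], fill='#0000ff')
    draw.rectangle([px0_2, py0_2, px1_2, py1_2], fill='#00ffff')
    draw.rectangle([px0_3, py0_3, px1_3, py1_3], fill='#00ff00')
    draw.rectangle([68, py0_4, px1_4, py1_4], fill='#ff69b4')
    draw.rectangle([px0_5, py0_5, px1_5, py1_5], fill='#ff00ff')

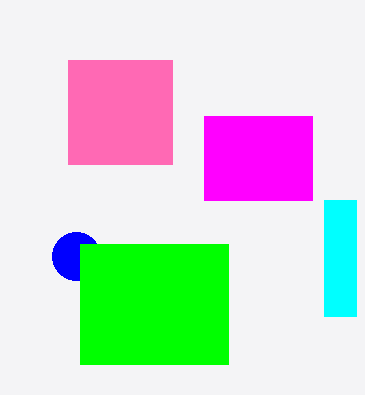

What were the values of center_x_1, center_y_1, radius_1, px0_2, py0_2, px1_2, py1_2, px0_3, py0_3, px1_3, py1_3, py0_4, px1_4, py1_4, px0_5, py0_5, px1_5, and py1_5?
center_x_1 = 76, center_y_1 = 256, radius_1 = 24, px0_2 = 324, py0_2 = 200, px1_2 = 356, py1_2 = 316, px0_3 = 80, py0_3 = 244, px1_3 = 228, py1_3 = 364, py0_4 = 60, px1_4 = 172, py1_4 = 164, px0_5 = 204, py0_5 = 116, px1_5 = 312, py1_5 = 200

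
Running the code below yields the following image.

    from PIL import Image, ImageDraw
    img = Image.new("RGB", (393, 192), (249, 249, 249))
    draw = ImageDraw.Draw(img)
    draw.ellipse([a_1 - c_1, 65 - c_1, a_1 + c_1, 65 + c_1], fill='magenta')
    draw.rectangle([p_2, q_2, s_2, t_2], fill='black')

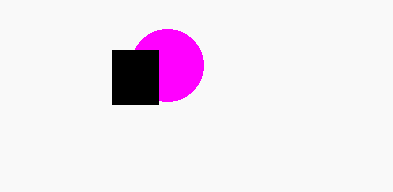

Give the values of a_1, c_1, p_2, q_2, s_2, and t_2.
a_1 = 167; c_1 = 36; p_2 = 112; q_2 = 50; s_2 = 158; t_2 = 104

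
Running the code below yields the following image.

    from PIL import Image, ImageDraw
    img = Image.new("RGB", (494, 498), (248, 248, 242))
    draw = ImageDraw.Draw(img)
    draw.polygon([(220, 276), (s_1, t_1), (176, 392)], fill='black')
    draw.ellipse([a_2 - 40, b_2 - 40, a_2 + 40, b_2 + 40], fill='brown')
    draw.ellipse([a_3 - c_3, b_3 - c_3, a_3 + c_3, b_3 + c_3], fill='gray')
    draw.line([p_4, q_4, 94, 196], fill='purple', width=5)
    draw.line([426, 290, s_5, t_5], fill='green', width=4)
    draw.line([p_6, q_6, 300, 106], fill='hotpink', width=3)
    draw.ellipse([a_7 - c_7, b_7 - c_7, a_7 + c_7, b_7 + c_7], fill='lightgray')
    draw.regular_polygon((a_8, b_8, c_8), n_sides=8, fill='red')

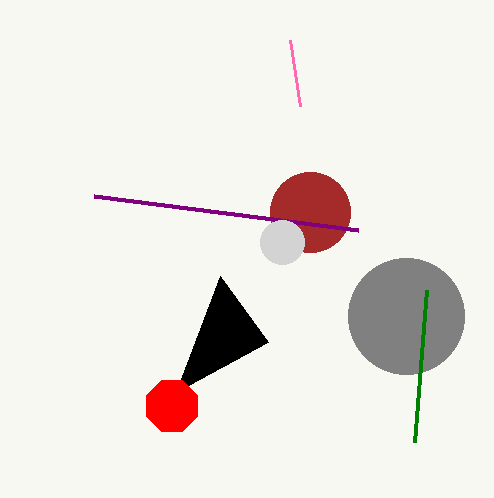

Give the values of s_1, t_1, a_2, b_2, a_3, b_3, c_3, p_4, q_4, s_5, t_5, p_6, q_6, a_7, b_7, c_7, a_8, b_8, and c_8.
s_1 = 268, t_1 = 342, a_2 = 310, b_2 = 212, a_3 = 406, b_3 = 316, c_3 = 58, p_4 = 358, q_4 = 230, s_5 = 414, t_5 = 442, p_6 = 290, q_6 = 40, a_7 = 282, b_7 = 242, c_7 = 22, a_8 = 172, b_8 = 406, c_8 = 28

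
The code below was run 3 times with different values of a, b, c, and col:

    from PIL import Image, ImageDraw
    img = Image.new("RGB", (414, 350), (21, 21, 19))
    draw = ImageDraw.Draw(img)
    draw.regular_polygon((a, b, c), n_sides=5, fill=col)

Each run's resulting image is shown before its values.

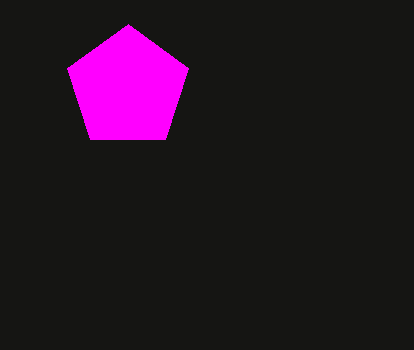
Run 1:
a = 128, b = 88, c = 64, col = 'magenta'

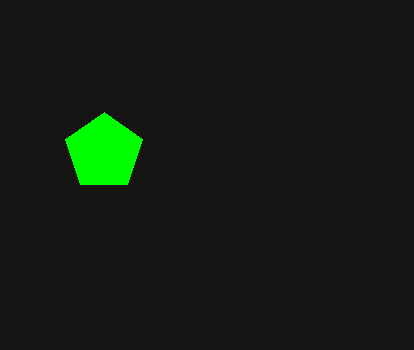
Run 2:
a = 104
b = 152
c = 40
col = 'lime'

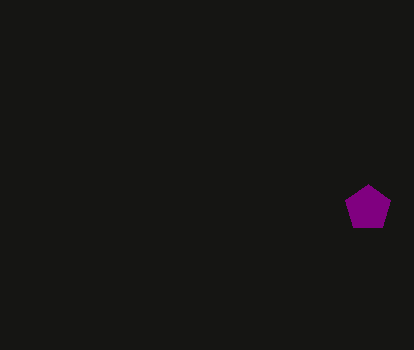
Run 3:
a = 368
b = 208
c = 24
col = 'purple'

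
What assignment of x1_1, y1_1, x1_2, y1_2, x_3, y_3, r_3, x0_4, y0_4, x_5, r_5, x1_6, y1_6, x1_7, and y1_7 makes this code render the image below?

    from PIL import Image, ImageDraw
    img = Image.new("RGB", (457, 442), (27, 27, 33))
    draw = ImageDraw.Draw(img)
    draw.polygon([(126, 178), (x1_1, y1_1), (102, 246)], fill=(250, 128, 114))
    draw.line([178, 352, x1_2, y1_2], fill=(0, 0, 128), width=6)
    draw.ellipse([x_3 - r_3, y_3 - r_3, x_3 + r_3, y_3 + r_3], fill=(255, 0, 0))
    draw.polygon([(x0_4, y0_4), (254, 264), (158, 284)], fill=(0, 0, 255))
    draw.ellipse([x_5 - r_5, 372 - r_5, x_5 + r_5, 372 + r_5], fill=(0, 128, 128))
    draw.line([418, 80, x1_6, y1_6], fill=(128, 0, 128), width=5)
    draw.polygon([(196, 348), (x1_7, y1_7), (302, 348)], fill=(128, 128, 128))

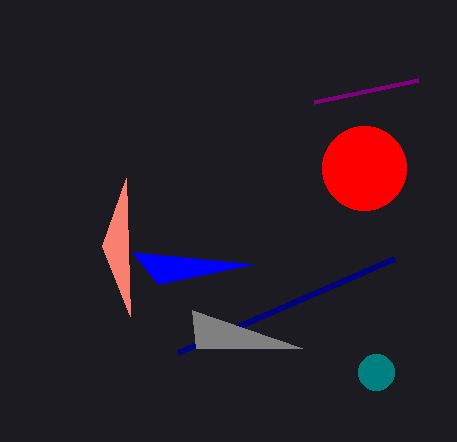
x1_1 = 130; y1_1 = 316; x1_2 = 394; y1_2 = 258; x_3 = 364; y_3 = 168; r_3 = 42; x0_4 = 132; y0_4 = 252; x_5 = 376; r_5 = 18; x1_6 = 314; y1_6 = 102; x1_7 = 192; y1_7 = 310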